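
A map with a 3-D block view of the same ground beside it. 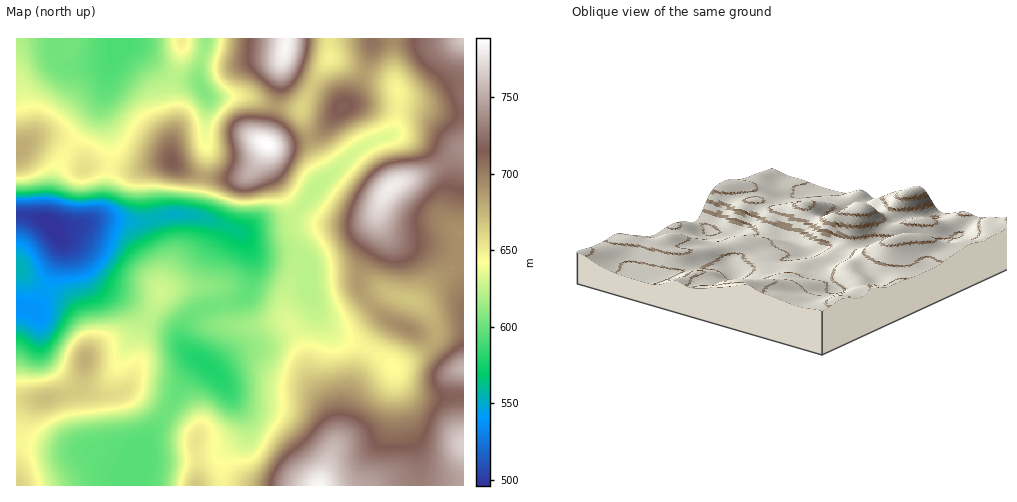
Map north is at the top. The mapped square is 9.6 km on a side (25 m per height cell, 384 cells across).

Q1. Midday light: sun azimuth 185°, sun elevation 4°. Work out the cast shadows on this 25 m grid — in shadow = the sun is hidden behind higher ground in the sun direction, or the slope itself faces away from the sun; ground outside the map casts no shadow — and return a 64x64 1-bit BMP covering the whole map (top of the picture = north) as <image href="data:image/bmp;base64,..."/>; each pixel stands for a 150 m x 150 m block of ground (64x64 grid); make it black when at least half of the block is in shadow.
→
<image width="64" height="64" href="data:image/bmp;base64,Qk0+AgAAAAAAAD4AAAAoAAAAQAAAAEAAAAABAAEAAAAAAAACAAATCwAAEwsAAAIAAAAAAAAA////AAAAAAAAAAAAAAAAAAAAAAAAAAAAAAAAAAAAAAAAAAAAH4AAAAAAAAAPgAAAAAAAAA+AAAAAAAAAB8AAAAAAAAAHwAAAAAAAAAOGAAAAAAAGA4cAAAAAAH4ABwAAAAAAfgADAAAAAAA8AAAAAAAAADgAAAAA/AAAEAAAAAD8AAAAAAAAAPwAAAAAAAAA/AAAAAAAAAz8AAAAAAAAD/wAAAAAAAAP/+AAAAAAAAf/8AAAAAAAA//4AAAAAAAA//4AAAAAAAB9/gAAAAAAAAH+AAAAAAAAAP4AAAAAAAAA/AAAAAAAAAD4AAAAAAAAAHgAAAAAAAAAeAAAAAAAAAFwAAAAAAAAAHAAAAAAAAAAMCAAAAAAAAAgOAAAAAAAwAA/AAAAAADAAB/AAAAAAMAAD8AAAAAAAAADAAAAAAAAAAAAAAAAAAAAAAAAAAAAAAAAAAADgAAAAAAAAAPgAAAAAAAAAfgAAAAAAAAB/4AAAAA8AAH/4AAAAHgAAP/gAAAAeAAA//AAAAAwAAB/4AAAAAAPAD/gAAAAAH+AP+AAAAYB/4AfwAAADwf/gA/AAAAPj/+AB8AAAA/H/wAHgAAAB8P+AAMAAAADgfgCAAAAAAAA4A8AAAAAAAAADwAAAAAAAAAPAAAAAAAAAAYAAAAAAAAAAAAAAAAAAAAAAAAAAAAAAAAAAA=="/>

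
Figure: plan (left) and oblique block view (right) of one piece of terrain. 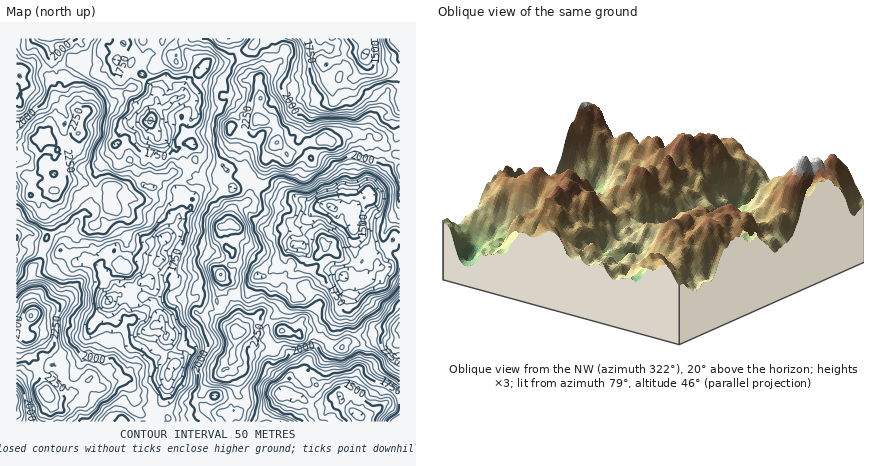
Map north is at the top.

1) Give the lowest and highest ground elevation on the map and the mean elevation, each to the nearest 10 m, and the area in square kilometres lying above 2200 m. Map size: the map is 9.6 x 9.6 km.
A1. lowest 1360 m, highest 2610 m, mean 1930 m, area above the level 12.9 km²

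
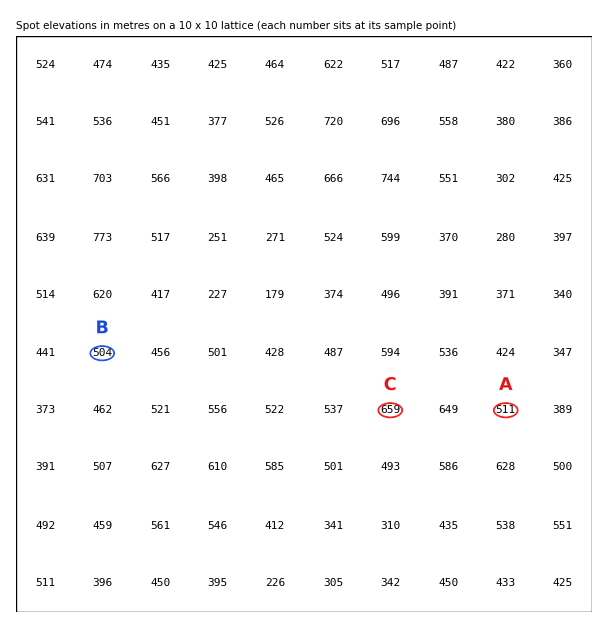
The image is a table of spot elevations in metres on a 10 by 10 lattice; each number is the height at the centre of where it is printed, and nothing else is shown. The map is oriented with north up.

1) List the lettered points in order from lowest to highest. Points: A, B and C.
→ B A C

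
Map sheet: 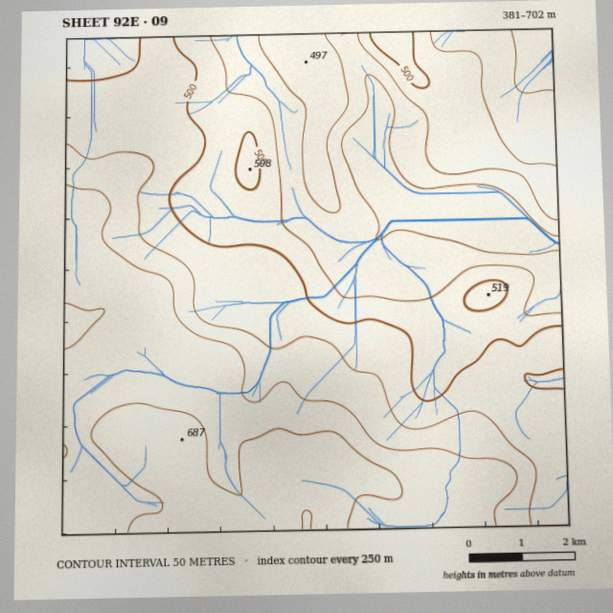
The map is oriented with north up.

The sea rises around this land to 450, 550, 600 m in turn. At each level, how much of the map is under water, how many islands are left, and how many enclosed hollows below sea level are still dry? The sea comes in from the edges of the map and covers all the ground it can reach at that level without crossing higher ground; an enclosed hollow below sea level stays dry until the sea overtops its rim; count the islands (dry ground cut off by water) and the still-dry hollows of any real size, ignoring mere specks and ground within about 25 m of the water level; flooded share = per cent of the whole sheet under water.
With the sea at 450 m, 22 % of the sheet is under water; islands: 0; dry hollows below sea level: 0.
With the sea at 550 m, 63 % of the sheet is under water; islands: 0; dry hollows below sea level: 0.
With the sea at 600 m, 72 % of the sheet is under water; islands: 0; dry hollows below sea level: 0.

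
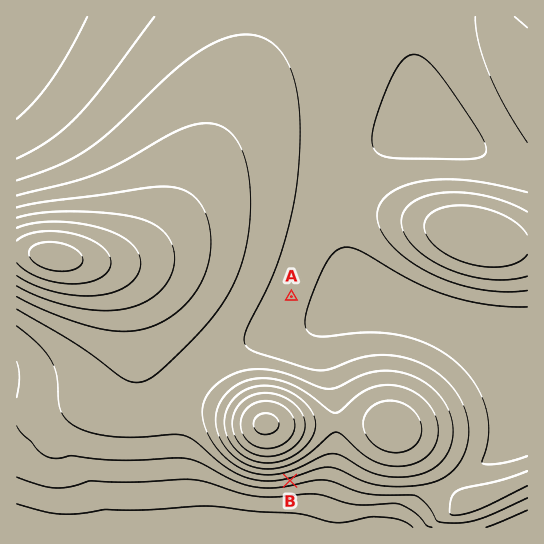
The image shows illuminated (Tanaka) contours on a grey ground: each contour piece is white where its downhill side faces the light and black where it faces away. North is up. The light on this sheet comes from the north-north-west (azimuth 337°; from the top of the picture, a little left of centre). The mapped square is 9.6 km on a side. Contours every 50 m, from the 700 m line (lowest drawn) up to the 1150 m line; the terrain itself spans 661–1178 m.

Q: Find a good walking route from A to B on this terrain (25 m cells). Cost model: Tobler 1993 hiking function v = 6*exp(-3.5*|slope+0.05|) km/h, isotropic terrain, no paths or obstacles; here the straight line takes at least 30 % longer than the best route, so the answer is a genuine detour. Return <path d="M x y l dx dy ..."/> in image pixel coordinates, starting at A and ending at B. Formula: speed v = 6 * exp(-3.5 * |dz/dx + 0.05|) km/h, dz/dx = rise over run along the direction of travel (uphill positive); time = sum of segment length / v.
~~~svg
<path d="M291 297l0 34 39 78 0 25-8 16-29 29-3 2"/>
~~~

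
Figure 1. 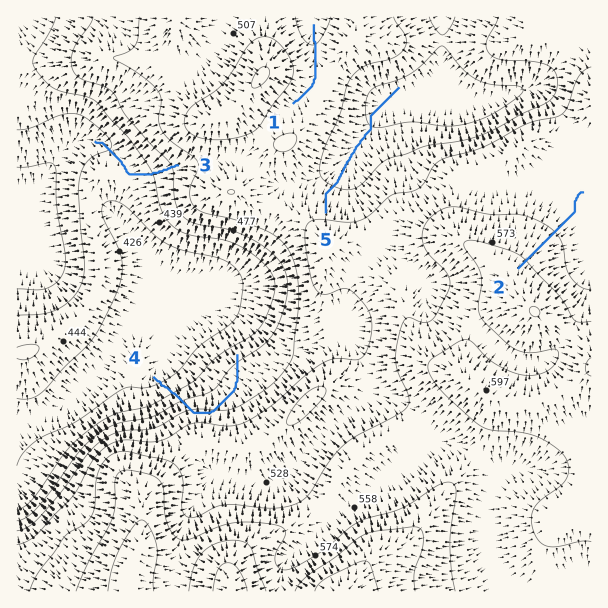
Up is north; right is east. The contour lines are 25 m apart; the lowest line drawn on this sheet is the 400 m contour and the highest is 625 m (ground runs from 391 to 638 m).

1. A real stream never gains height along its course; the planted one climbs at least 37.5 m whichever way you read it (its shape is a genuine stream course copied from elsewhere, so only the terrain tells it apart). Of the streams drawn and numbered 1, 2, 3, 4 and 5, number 4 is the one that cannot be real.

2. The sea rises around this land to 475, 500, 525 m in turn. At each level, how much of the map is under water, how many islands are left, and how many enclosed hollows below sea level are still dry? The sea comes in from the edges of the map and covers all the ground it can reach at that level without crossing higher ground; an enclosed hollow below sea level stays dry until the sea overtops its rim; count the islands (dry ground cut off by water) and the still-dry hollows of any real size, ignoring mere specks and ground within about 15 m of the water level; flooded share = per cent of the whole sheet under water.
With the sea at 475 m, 22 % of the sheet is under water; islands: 0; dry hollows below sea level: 0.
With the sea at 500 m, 34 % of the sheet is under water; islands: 0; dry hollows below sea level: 0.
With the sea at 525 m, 50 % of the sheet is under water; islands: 1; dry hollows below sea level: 0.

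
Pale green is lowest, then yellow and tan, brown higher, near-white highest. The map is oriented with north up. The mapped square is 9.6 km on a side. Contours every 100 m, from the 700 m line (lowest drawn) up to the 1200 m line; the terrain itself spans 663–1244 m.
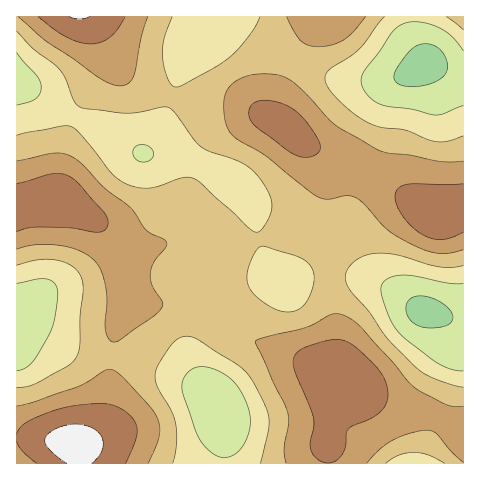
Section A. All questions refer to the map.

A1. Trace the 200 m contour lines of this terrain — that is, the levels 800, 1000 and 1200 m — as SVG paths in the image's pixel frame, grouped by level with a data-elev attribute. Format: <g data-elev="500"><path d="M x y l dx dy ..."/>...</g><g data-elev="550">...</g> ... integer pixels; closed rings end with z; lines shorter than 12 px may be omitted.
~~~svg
<g data-elev="800"><path d="M224 458l-11-5-12-12-5-10-13-35-1-10 2-8 5-7 7-4 7 0 8 1 18 9 10 12 9 18 2 17-4 17-10 12z"/><path d="M463 371l-11-2-13-5-37-29-12-16-7-19-2-10 1-5 3-5 7-3 8-2 14 1 35 7 14 1"/><path d="M17 283l21-4 10 0 8 6 2 9-4 27-6 15-16 27-7 5-8 3"/><path d="M139 161l-6-6 1-7 3-2 4-1 9 2 3 5-1 6-6 4z"/><path d="M463 105l-19 9-7 1-26-6-26-3-9-4-7-5-6-8-2-8 4-11 14-18 13-19 6-6 8-4 15-1 18 6 13 8 11 15"/><path d="M17 53l21 24 3 11-1 6-5 5-18 6"/></g><g data-elev="1000"><path d="M148 463l11-26 1-10-2-8-12-17-23-25-10-7-8 0-18 12-11 5-43 15-16 4"/><path d="M367 463l12-13 13-10 17-6 17-4 6 1 5 3 13 17 13 11"/><path d="M463 406l-16-1-30-16-8-7-16-20-36-38-14-9-11-1-26 13-38 9-12 5 0 3 32 68 1 12-5 25 2 14"/><path d="M17 249l19-4 24 0 18 5 16 10 6 9 5 12 2 19-2 29 3 8 4 5 4 0 6-3 31-23 9-9 0-6-10-15-2-12 4-12 12-16 0-5-19-10-16-23-26-19-22-24-12-9-8-2-9-1-37 8"/><path d="M463 161l-24 0-29-6-22-2-10-3-43-25-36-38-9-7-10-4-18-2-18 3-13 8-6 11-1 10 1 13 2 8 5 7 7 7 27 15 48 39 12 4 21-3 9 2 8 6 25 27 15 10 20 9 20 4 19-4"/><path d="M18 17l27 23 52 36 13 8 10 2 9-3 5-7 7-38 7-21"/><path d="M287 17l7 15 7 9 7 4 11 2 14-2 11-6 10-8 12-14"/></g><g data-elev="1200"><path d="M92 463l6-5 4-7 1-7-1-6-4-6-6-4-8-3-9-1-9 1-10 4-7 4-4 6 0 5 4 5 18 14"/><path d="M69 17l11 2 10-2"/></g>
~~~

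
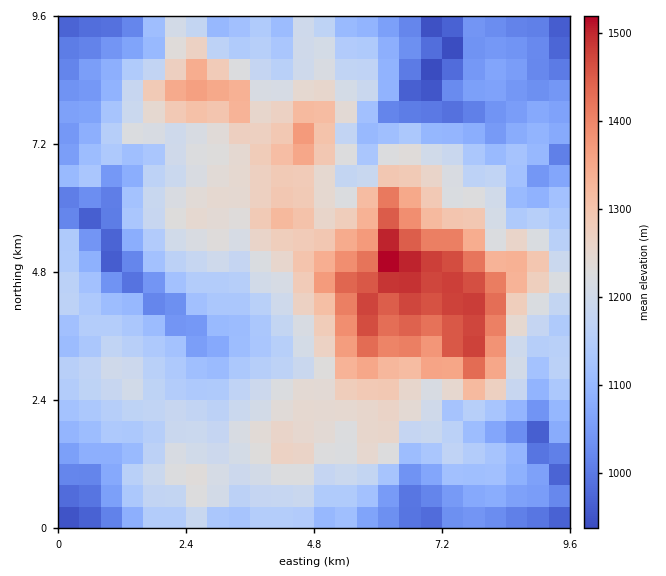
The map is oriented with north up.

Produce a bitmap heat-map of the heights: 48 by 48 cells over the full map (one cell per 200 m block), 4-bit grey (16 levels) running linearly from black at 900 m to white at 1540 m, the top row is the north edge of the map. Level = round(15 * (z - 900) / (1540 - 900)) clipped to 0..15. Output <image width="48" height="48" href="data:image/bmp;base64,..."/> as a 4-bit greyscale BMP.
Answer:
<image width="48" height="48" href="data:image/bmp;base64,Qk32BAAAAAAAAHYAAAAoAAAAMAAAADAAAAABAAQAAAAAAIAEAAATCwAAEwsAABAAAAAAAAAAAAAAABEREQAiIiIAMzMzAERERABVVVUAZmZmAHd3dwCIiIgAmZmZAKqqqgC7u7sAzMzMAN3d3QDu7u4A////ABESIzRWVnZVVmZWZUVVQzMyEjMzMiIiESESM0VmVndmVmZmdVVVRDMiIjMzMzMzIiEjNFZ2Znh2ZmZndlZlVUMiIzNEREMzMzIjRFZ2Z4iHZnd3d2ZmZUMiM0REVEREMjIiRWd3eIiHd3d3h2d2ZlQzNFVVVUREMTMzNWZ3iId3d3eIiHd3d3ZDRWVVVVRDITRERFZneId3d3iJiId4iIdURmZmVVQyEkRFVUVWd3d3d4iZmIh4mIhlV3ZmZVUxNERVVlVmZ3dneIiZiIh4iZh1Z3ZmVUQhRVVVVmZmd3dneIiIiIiIiJh2d2VEMyISRVVVZmZmd3Zmd3eIiIiIiJiId1VVREMzRVVmZnZnZmZmd3eIiIiIiJiIhlZ3dmVDVWZmZnd2ZmZmZ3d4iIiZmZmYdniZmHZUVWZnd3dmZlVWZnd4iIiZmpmIiIq6qYZUZmZnd3dmZlVVZmZ3d3iqqqmZqpvMqoZVZmZmd3ZmZVVFVWZmZ3iru7qry6zdyoZWZlVWZ2ZmVVRFVVVmd4mrzMu8u83u2nZmZkVWZmZlVUNEVVZmeJm8zdvMvN3tyoZmZkVmZmZVVDNERVZmeJm83dzNzN3dy5dmZVZmZlVUMjVVVVZneIms3dzd3d3d3Jd3ZWZmVVVDI1VVVWZniJm83tzd3d3u3Kh3ZmZlVVQiNVVlVmd4mavN7d3u3e7t3KiId2ZlQzIjRWZmZnd3mazd3d7u3e7t3KmYh2ZVQhI1VmZmZnd4mazMze7u3u3dzLqZh2ZUMRNVZmd3ZniImqvLze7u7t3Murqph2ZTETRWZ3d3d3iJmaq7ve/u7t3cqaqodmZSEjVWd3eId4iJmZq7vO/t3d3KiJmHZlZSE0VmeIiIeImZmZmqq+7cu7u5d4h3ZkQxFFZniIiIeJmqqZmZm93LqqqphmZmZRERFFZniIiIiJmqqYiJq83LqZmZh1VmZRESI1Z3eIiIiImpmZiJm826qYeIh1RFVUREMkZnd4iIiImZmZh3msy6mYd4d1REVVVlMkVnd4iIiImZmYh2eaqpmYdndmQzRUVWUzVmZ3eIiJmZqZh2V4mZiIdmZmVDNERVZURVd3d4iJmqqpmHVXiIh3dlVWVUIjRFZmZmeIiIiJmqu6mXV4iHdmdlRVVVMjNFZniHZ3iIiZmau6mGV3ZmZVVURERVRENFVniId3eImZiKu6l1RDRVRERDM0REREREVneIiZmZmpiJqqqHUyI0MiIzM0REREREVWeJmqqqq5iJmZmYdkIiISIjNDNEREQ0RWeaq7uquoeIiZiHd1QhISM0RDM0RDM0RWeJq7u7uYd3eIh3d1QhETNEREMzMyM0RWZ4iruqmHdmd4d2dlQyESM0REMyIzM0RFVWeaqYd2ZmZ4dmZlQyERI0REMzIjMzNERFeal2ZmZWd4dmZlQzIQE0QzMzIiIiM0NFeZdlVmZWeIdlZVQzMQIzMzMzISIiIzNGeIZVVWZVeHZVVUQzIRIzMzMyIRIiIiNGd3VUVWZVd2VFVEMyEBMzMzMyIQ=="/>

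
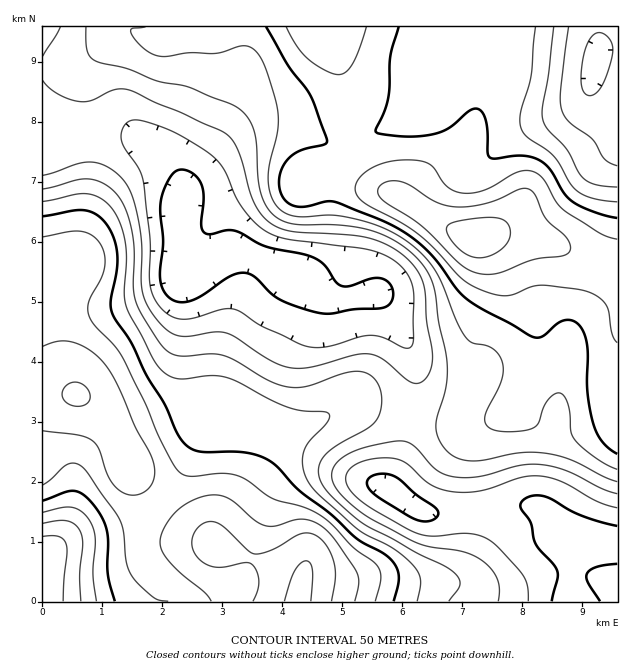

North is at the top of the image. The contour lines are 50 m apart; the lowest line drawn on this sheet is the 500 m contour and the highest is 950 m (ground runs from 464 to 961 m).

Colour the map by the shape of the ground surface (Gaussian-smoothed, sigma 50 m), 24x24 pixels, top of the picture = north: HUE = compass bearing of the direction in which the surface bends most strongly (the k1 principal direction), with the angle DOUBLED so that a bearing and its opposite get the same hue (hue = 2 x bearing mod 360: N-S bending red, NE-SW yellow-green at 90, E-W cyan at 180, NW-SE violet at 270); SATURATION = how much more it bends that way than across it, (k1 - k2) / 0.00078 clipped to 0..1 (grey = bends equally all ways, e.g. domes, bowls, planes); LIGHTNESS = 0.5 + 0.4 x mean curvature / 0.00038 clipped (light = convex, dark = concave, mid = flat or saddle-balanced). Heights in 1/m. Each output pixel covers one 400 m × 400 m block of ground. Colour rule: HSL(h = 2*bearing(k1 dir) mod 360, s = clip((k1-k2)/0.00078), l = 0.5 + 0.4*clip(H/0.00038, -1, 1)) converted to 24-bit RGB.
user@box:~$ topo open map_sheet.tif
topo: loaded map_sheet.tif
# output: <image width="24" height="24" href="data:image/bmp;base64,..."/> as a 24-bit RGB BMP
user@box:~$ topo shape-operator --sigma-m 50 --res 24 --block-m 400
<image width="24" height="24" href="data:image/bmp;base64,Qk32BgAAAAAAADYAAAAoAAAAGAAAABgAAAABABgAAAAAAMAGAAATCwAAEwsAAAAAAAAAAAAAQkWJgVWSrpCAt7l9oJFefT1mcJRVSLc7QXFRc4Nl1L6Ox6eGYWybs46ma3yiYnWnWVKtfpKvnLe4cH2srH6ieDCiKjawktDSL01oVlKUtZCWw6KTpWqcf1qspr20jbOsRJu2Sp3AyKif3ty+X7HgnaLpurvwanb5iW7tl5LOqpa3fmCinGukZUm6SpTOa7yrDjEVHj8ro59HwcZ6eIGudXm9s725m724YrPIL2uyoa3I4u/cbLvgQI3SlZDBXSiXoCiAvU1Ps1FMjU5Wf2BQb1lDWFAmYFQWMHtqEklKYKU7j99DP55WTqWosLuss7ulaoaKOWxyWORw1O/BgGSkWTVhZSMVLwUEMSYFj4oPlIgujW5SkVt7mUF5kT5ekWhMZYPNDDShcrGlvtqIMMpbHqmJaqiCu5GFl22CXZF2Xu8oob4KMBsKKg8JLgUIcxAjrYgykZ8kcIwZRl8aQjwdVC4jhEM5qWtKkGO6Gh+BdLq84erbo9bKKIupSYeFoIl5qXWHoX1s1pwrhTcFLBIHJBgPKj4jVHKRwKi0w6K+uY2jk1J9WD1lSXaBYH6iqZGwm0JiP1p4OcxtpeGKoLiHQz9vQVtBenY6jWw5n3RKwEpV2EiRulLDV2K7P5nTLIzPmqGvs6G4w5HJqnvTeorjbpbvYFbcpZq+qGaUgKmjVcyFftNwlJ9pXzVyd0VrjX5caKx1frK6h3PAw4PSw5HTiJbGV43HJ1m3h4Kup5appIayqJS4fK2yOEGMeUKYoMOuk468tcDHmcW5hL6UWluiXCmneWq8ob3NmNDXbI/CaEq7s23I0p7JtaK8YHuvKESckFGds6BtbYd5qH2CqX5vLzVkUHOcldmEhaGgqreeqLGZlq2CQ2CFMDOafomql7aPhp1zaVZkTGNuWnWjx53H1LHGeXS1Nhl+lS9y0sJ1YYNtg2djvJNzOVmJSHaf1cBnbJ1ql7WBpKiPs6uSSW6VJ0CEknCVtKd2i29ie2BxWX5jO29RcIRSyJlyo0RvLwg0nlI90t2Fd1lfdGFTvsRvRWt/NlBqyqF8gqBfjLxFgKBImsNvRoKvGh+DkF2av413j2tlem59h29zaGVSS3I+nahJjSxxVxB7w7OG0K5gf0JBZKFZk7t9eE+DNmR0j7p7nY9awaNAkcArU+8WJVlIExEmaVBIvYVeq4BnaHltfF1yjlBkiI9MYHc7SS1KQShazWlB4G4kmLFZZsJtcodfgVVmTINvb6lNoXumvZqT0dmqkdBrGyk6ExIhRWUxeKBHt5Zwe1lSWTo4gVhGrIlefGFRLx4sIRIWmGAc7dxmhNNrZ6FeWVtwc4uRb6GpdKGymojGyrrO59/XzbOtKBWDJxR1hp5oSoY+gk4obR0HSToMT2ETe38ZUCgVKAsSRDEjW9pq1/TYuNvRcpi8WnrBhbPGesPUb5/Tg32fuKmZ28mr0Z2WNxZ9IBV6tHyjo1GDdBVd6gMy0KhOPKE8hUQ0YSE+OFWXkf/3zP/90er65tT0r4LRYJi4htHWgabRVGKzj3CxwaOf1L+n1Gx5ZB1xIClPf12CuUCjZA+s5Kno5uDrjqX4dlb/wLn/zPD/zP/7QurAPY6JvlKj6XqysdKXK+KUQGGdfFOjc25PwKttzJFo0EBmtiuwRTV3SE1adFJwKDKVq9rc6u3eb2bSFFHtp8vry9/ktoB5hHA/KUAeIkomv7F58OnbWattHiUrVF46QWUqlaIrv48tl1REkTVqfTBpcFRhUYd+NYeUUNVn3deHrFBrPnhcMZQynqpSsG6JxWmmoF+HMIFQF7oq2uBs0jF0azd1X2xJZ2xKf4g3rLY6dUY7aCo4dlBbdZd6VY1/Q4F0TrtCrK5LrE9EmpRQSIc4P5gvUHZOmFV0wXSIp6d9RqI2YpMmg1hHi0amr1GhhWBwkKFplaNdazZijFx0cpmTgJWOb4WNTqKgZaJve2laoWxbtquGeKB4U6JbPl1UVWZSq5Rwt456rYdlfKNFM3ZFMjxdoFKQonesrpeRnltrYUFsiZx0Z6CCcpaXfKWiV42ih1aBh1JOg6xcmrqAj6eNeYWTS095VWxzlZpmrJFwsIuBvrWQT4h8HjVQVlt2inqtvIOqvluqc2Sym7a/f5SoY418b5thSlBocjxurJJ4k76HhbNzfqFsfGhwX1RyXWFuepRpnaJ8pKOFxbSMdGaSIC5fSHR4W16FrVuJsYGaibq9eIi5wmS0p2x8hZxrOTxsTkuCncKToLSXp6uMh5F7Z2eBXlWHaXKNeJuEi5mBno98xLJ+mWd7KSdtT215"/>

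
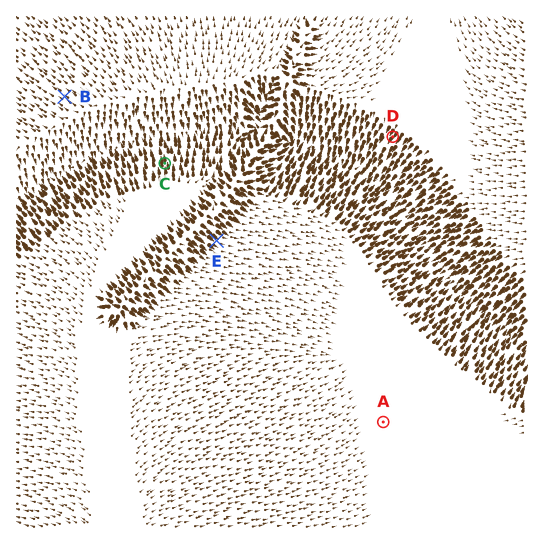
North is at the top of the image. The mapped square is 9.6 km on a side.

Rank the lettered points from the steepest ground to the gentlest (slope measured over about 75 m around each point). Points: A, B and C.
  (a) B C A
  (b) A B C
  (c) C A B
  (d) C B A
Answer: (d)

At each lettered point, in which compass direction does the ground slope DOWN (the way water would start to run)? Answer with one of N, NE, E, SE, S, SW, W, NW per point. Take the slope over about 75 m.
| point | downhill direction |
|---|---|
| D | SW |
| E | SE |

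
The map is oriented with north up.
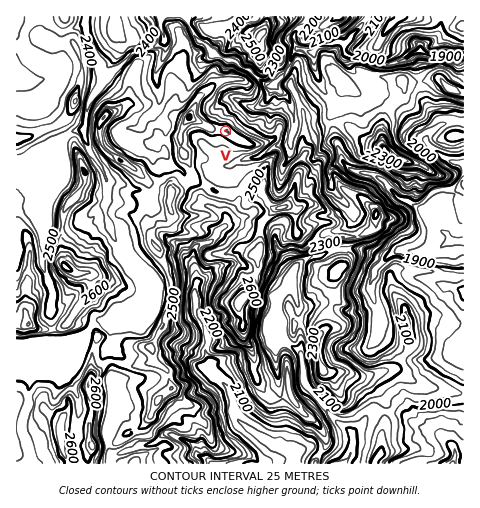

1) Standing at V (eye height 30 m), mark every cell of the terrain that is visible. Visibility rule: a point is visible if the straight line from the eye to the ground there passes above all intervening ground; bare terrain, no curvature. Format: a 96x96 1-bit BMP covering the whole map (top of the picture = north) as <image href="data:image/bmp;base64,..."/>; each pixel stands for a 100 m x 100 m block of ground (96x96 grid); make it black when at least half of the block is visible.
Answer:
<image width="96" height="96" href="data:image/bmp;base64,Qk2+BAAAAAAAAD4AAAAoAAAAYAAAAGAAAAABAAEAAAAAAIAEAAATCwAAEwsAAAIAAAAAAAAA////AAAAAAAAAAAAAAAAAAAAAAAAAAAAAAAAAAAAAAAAAAAAAAAAAAAAAAAAAMAAAAAAAAAAAAAAAMAAAAAAAAAAAAAAAcAAAAAAAAAAAAAAAcAAAAAAAAAAAAAAAcAAAAAAAAAAAAAAAcAAAAAAAAAAAAAAAMAAAYAAAAAAAAAAYMAAAAAAAAAAAAAAIMAAAAAAAAAAAAAAAOAAA4AAAAAAAAAAAOACDwAAAAAAAAAAAOADBgAAAAAAAAAAAMABgAAAAAAAAAAAAMAA/AAAAAAAAAAAAYAA/AAAAAAAAAAAAYAAcAAAAAAAAAAAAIAAcAAAAAAAAAAAAAAA8AAAAAAAAAAAAAAD4AAAAAAAAAAAAAADwAAAAAAAAAAAAAABgAAAAAAAAAAAAAAAAAAAAAAAAAAAAAB8AAAAAAAAAAAAAAA8AAAAAAAAAAAAAAAEAAAAAAAAAAAAAAACMAAAAAAAAAAAAAAD4AAAAAAAAAAAAAAB4AAAAAAAAAAAAAAB4AAAAAAAAAAAAAAA4AAAAAAAAAAAAAAA4AAAAAAAAAAAAAAAYD8AAAAAAAAAAAAAYD+AAAAAAAAAAAAAYB/AAAAAAAAAAAAAYA/gAAAAAAAAAAAAYAfgAAAAAAAAAAAAYAPgAAAAAAAAAMAAYAHAAAAAAAAAH8AAwACAAAAAAAAAP8AAwAAAAAAAAAAAf4ABgAAAAAAAAAAAf4ABgABAAAAAAAAAf4ABgB5wAAAAAAAAf4ACAAf4AAAAAAAAf4AAAAP4AAAAAAAAIAAAAAD4AAAAAAAAAAAADAD4AAAAAAAAAAAAAAB4AAAAAAAAAAAAAAA4AAAAAAAAAAAAEAAcAAAAAAAAAAAAPgAAAAAEAAAAAAAAfAADAAAMAAAAAAAAcACDxAAAAAAACAAAcADgYAAAAAAAAAAAeAf4IAAAAAAAAAAAeD/4MAAAAAAAAAAA+P/4EAAAAAAAAAAA8//8EAAAAgAAAAAAA//8GAAAE4AAAAAAA//8GAAAYYAAAABAB//8DAAAwAAAAAGAB/n8AAAD4AAAAAMAD/wAAAAfwAAAAAwAD/4ABAB/AAAAABAAH/8ABgB+AAAAAAAAH//wAwD+AAAAACAAH//+AAD+AAAAACAAHj//AAD+AAAAACAAHH4/gAH+AAAAACAAD/x/gAD+AAAAACAAB/x7gAD+AAAAABAAB/n5BAD+AAAAAAAAB/+fjAH/jAEAAAAAA/8f3AH/+AcAAAAAA/H/2AP/+D8AAAAAAf//+Af/8H8AAAAAAP/7cA//8P4AAAAAAH/w8B//8PwAAAAAAB/g4B//4fAAAAAAAAeD4D9/4eAAAAAAAAAH8Dx/wOAAAAAAAAAN8DhgAGAAAAAAAAAf8HAAACAAAAAAAAAfmHAAAAAAAAAAAAA9gGAfQAAAAAAAAAB8AAD+AAAAAAAAAAD4BgD8AP8AAAAAAAP4B4D+AP8AAAAAAAH4B/z+Af8AAAAAAADAA/9/A/8AAAAAAAAAA///h/8AAAAAAAAAAf//v/8AAAAAAAAAAdx//B8="/>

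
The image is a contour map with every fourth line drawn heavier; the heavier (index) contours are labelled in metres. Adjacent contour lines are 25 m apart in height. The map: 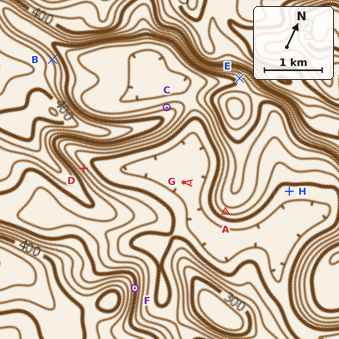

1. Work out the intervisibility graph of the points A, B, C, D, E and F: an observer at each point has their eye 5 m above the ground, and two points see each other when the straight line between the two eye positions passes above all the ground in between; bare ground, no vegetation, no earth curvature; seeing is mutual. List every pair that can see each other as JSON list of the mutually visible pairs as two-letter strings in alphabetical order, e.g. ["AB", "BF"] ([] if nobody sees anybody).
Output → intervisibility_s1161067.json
["AD", "AF", "BC", "BE", "CE"]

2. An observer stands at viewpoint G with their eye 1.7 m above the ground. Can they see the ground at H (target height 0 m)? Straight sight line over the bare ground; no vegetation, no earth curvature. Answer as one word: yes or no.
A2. no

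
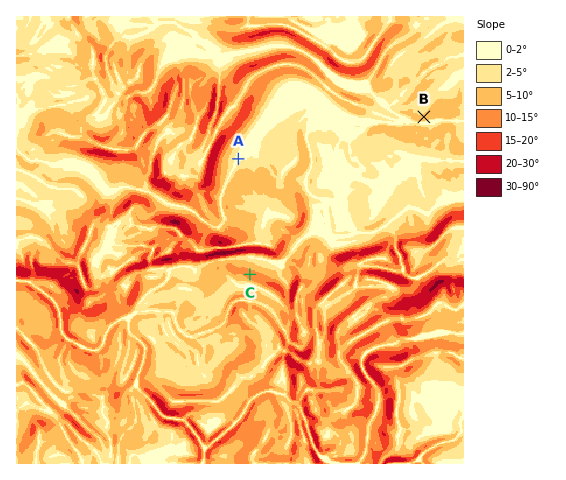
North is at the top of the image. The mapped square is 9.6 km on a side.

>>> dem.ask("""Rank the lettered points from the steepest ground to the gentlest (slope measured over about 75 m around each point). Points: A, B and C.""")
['C', 'B', 'A']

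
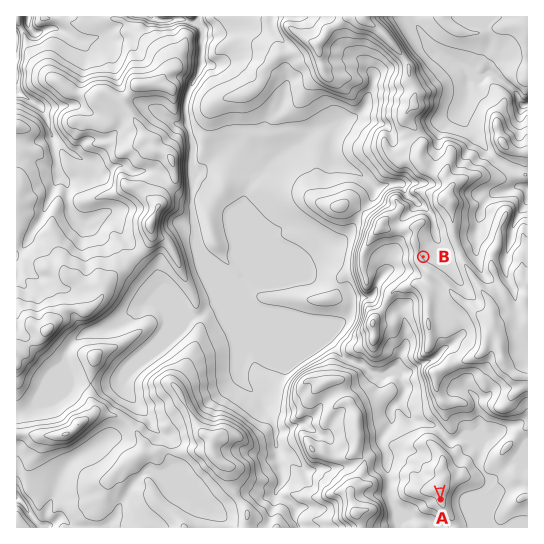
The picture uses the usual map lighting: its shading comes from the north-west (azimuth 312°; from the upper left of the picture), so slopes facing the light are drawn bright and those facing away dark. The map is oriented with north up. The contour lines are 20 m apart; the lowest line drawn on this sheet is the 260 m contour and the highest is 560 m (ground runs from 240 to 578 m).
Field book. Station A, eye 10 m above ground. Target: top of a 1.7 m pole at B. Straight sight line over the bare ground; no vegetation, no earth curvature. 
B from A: hidden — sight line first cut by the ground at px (433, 386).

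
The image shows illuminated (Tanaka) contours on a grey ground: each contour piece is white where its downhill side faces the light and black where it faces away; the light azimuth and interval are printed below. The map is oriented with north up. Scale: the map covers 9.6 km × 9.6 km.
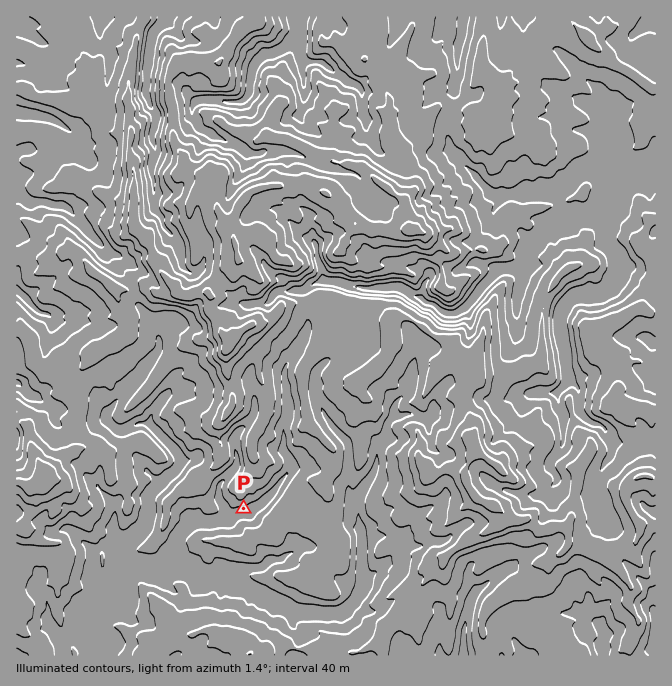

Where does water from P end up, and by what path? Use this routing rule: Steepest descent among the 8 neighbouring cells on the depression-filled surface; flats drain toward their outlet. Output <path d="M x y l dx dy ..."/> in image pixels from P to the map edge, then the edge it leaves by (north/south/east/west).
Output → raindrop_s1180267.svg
<path d="M244 508l0 4-14 6-3 0-2 2-10 0-1 2-22 0-13 13-2 3 0 7-10 10-3 7 0 3-4 3-3 2-8 0-7-3-8 0-7 5-2 0-5 5 0 10-3 7-23 23-2 0-7 7 0 8 9 10 3 6 0 7"/>
exit: south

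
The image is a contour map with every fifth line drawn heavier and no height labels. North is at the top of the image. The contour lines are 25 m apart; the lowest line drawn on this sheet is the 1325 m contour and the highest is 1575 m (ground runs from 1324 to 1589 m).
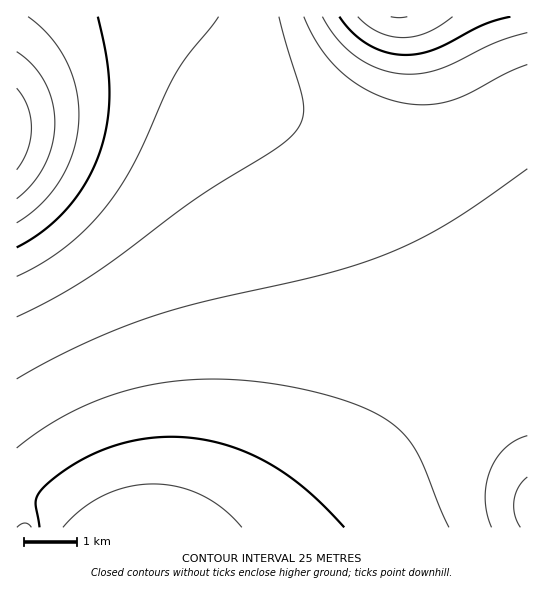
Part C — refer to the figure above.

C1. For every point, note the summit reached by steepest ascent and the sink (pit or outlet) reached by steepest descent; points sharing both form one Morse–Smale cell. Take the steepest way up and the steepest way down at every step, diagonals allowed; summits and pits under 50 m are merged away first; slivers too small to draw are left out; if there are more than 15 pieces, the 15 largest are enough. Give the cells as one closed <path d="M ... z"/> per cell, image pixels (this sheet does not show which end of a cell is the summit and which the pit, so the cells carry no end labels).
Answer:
<path d="M151 16l-135 1 0 510 291 1 7-4 35-35 39-46 45-43 38-27 32-14 25-8 0-250-5 0-37 24-24 12-31 10-17 2-31 0-32-5-29-9-43-22-38-28-56-49z"/><path d="M527 16l-375 1 9 3 24 16 56 49 45 32 36 18 29 9 32 5 31 0 17-2 31-10 24-12 42-26z"/><path d="M527 352l-37 12-32 17-19 14-51 48-39 46-35 35-6 3 219 1z"/>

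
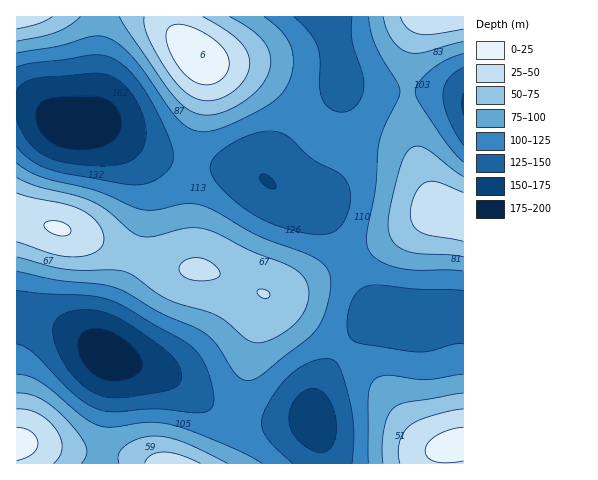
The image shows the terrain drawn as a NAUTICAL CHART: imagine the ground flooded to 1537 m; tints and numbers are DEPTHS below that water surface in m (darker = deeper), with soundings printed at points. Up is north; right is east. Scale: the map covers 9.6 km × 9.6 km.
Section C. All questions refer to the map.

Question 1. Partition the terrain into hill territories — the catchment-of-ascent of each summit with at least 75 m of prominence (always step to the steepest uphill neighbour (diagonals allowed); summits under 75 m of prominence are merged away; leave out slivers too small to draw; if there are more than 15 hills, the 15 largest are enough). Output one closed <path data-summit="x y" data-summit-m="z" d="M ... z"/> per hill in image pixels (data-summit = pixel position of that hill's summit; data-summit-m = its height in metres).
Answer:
<path data-summit="59 229" data-summit-m="1514" d="M24 105l-8 0 0 208 24 5 24 10 18 9 31 22 51 15 15 8 37 28 12 6 22 6 63-2 1-16 4-15 15-27 23-27 13-12 12-7 7-1-7-3-16-19-33-65-9-14-9-8-33-14-26-20-16-3-44-4-33-7-23-10-35-21-9-3-27 0-28-15z"/><path data-summit="444 17" data-summit-m="1510" d="M463 16l-134 0 11 48 2 23-9 14-51 52-16 23 0 4 15 12 33 14 9 8 9 14 33 65 16 19 8 4 38 1 37-4z"/><path data-summit="199 56" data-summit-m="1532" d="M328 16l-311 0-1 88 18 3 34 17 27 0 9 3 35 21 23 10 33 7 51 5 9 2 10 7 11-19 49-50 17-23-2-23z"/><path data-summit="17 445" data-summit-m="1521" d="M18 314l-2 0 1 150 308-1-3-21-9-22-63 2-22-6-12-6-37-28-15-8-51-15-31-22-18-9-24-10z"/><path data-summit="459 445" data-summit-m="1521" d="M463 314l-17 0-19 3-46-1-12 7-13 12-27 34-11 20-4 15 0 17 8 21 4 22 138-1z"/>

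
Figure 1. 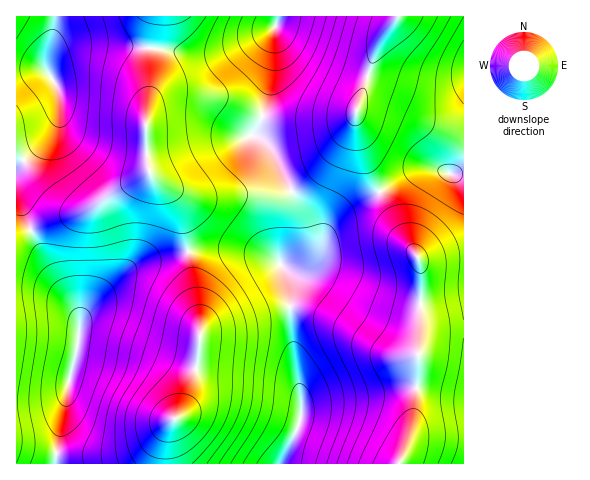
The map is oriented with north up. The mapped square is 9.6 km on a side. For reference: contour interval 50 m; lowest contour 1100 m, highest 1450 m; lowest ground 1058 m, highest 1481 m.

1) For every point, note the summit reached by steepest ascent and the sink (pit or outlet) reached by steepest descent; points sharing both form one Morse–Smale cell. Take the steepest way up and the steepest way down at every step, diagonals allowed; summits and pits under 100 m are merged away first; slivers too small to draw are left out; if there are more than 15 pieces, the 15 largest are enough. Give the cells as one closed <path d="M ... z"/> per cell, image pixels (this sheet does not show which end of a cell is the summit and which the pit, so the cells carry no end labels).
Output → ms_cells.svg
<path d="M150 172l-63 39-30 8-41 18 1 227 148-1 3-32 4-11 9-7 4-9 12-37 3-45-21-115-4-10-20-17z"/><path d="M379 192l-19 10-23 15-7 8-11 25-13 14-11 5-12-2 7 20 1 48 11 76-5 19-16 34 117 0 9-18 6-22 4-39 4-51 0-67-5-12-14-20z"/><path d="M162 184l-1 1 14 12 7 17 18 108-3 45-12 37-4 9-9 7-4 11-3 32 115 1 15-29 7-24-11-76-1-48-3-14-6-8 23-22 2-15-4-17-10-20-12 5-42-2-13 3-29 0-23-7z"/><path d="M154 16l-138 1 1 219 40-17 30-8 62-38-2-13-1-42 3-20 0-48z"/><path d="M277 16l-122 1-6 33 0 48-3 20 0 20 3 34 9 10 15 8 23 7 29 0 13-3 42 2 11-6-19-40-9-10-9-4 9-21 9-35 2-17 0-31 3-10z"/><path d="M463 16l-65 0-17 23-6 11-18 59-1 13 12 46 11 23 42-22 16 0 17 6 10-2z"/><path d="M397 16l-120 1-3 15 0 31-2 17-9 35-9 21 9 4 9 10 20 41 12-7 19-18 25-35 9-19 18-62z"/><path d="M463 256l-28 4-17-1 3 8 0 67-4 51-5 45-13 34 65-1z"/><path d="M437 169l-16 0-7 2-34 21 22 43 18 25 44-4 0-82-10 1z"/><path d="M355 116l-7 15-25 35-19 18-12 6 13 32 1 14-4 10-21 19 4 3 10 1 11-5 13-14 11-25 7-8 23-15 20-10-6-10-9-24z"/>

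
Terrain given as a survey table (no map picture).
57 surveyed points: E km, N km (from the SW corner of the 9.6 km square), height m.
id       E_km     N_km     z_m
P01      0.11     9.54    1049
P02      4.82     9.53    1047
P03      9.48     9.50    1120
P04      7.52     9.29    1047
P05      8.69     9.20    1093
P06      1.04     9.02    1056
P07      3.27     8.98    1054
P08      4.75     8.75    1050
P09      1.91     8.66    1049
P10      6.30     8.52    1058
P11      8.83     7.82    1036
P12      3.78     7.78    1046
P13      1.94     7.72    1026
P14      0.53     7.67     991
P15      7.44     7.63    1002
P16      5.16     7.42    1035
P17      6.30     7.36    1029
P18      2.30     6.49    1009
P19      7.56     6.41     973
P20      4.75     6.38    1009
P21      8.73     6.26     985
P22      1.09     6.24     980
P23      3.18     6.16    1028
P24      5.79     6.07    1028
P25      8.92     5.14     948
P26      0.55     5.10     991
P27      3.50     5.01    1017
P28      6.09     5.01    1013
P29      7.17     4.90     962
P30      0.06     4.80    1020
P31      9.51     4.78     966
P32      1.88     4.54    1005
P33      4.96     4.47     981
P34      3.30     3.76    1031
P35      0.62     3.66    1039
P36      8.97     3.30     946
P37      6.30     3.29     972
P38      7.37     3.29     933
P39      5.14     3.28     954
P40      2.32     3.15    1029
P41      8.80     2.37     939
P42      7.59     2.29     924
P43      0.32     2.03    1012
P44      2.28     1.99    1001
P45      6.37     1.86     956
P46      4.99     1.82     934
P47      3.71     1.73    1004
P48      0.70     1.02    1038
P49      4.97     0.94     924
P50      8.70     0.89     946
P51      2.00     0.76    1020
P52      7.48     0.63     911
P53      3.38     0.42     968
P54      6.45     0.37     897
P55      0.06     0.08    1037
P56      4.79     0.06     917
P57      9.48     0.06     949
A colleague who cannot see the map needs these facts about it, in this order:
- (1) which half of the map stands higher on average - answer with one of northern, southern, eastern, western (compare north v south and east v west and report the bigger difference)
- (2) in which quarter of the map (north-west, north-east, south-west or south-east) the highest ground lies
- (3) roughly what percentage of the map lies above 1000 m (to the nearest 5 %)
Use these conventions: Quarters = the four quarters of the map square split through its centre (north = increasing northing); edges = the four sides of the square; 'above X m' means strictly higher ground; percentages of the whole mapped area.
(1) On average the northern half of the map is the higher ground.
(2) The highest point lies in the north-east quarter of the map.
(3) Roughly 55 % of the ground is higher than 1000 m.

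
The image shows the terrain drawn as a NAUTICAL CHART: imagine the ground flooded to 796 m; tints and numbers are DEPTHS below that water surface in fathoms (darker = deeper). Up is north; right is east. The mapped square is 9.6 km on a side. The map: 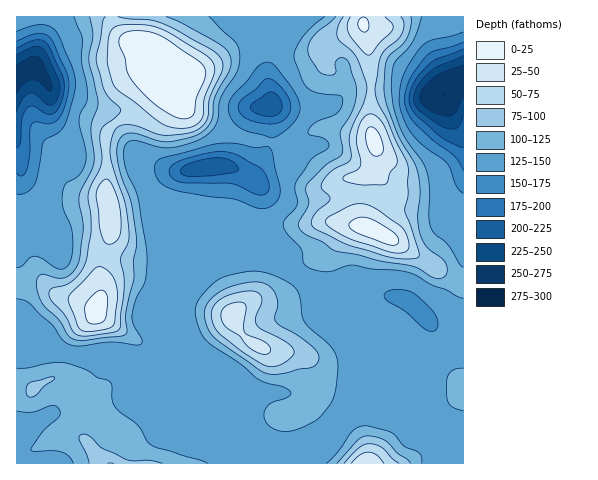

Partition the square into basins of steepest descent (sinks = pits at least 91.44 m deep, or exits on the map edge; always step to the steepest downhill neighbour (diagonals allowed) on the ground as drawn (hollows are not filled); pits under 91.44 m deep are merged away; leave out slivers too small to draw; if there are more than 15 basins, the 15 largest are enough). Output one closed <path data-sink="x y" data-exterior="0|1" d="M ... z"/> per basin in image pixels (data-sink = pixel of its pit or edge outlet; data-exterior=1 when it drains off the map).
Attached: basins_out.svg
<path data-sink="206 167" data-exterior="0" d="M363 16l-221 1-1 24 15 14 15 22-33 37-21 8-11 14 0 57 4 17 0 25-8 17-2 11 1 34-3 12-21-9-17-4-19-13-25 2 1 179 447-1 0-178-10-4-61-41-29-15-2-17 3-8 0-19 9-16 2-12-3-15-5-3-13 0-20-6-13-1-10 4-19 15-9 0-18-6-21-3-20-6-36-20-7-10-4-17-4-5 7-1 11-5 25-15 21-16 27-11 6 2 26 17 15 0 15-11 19-5 16-9z"/><path data-sink="17 77" data-exterior="1" d="M111 16l-95 1 0 267 25-1 19 13 17 4 20 10 4-13-1-34 2-11 8-17 0-25-4-17 0-57 11-14 21-8 33-37-23-29-19-8-9-6-7-10z"/><path data-sink="445 94" data-exterior="0" d="M463 16l-99 0-2 10-38 17 2 20 7 8 13 0 14-4 7-4 3-7 1 75 5 22-2 12-9 16 0 19-3 8 2 17 35 19 62 40 3 0z"/><path data-sink="270 106" data-exterior="0" d="M267 32l-17 5-12 6-30 22-23 13-7 1-2 3 9 26 8 6 38 20 19 6 16 1 18 6 9 0 19-15 10-4 13 1 20 6 17 1-3-80-2 7-7 4-14 4-13 0-7-8-3-20-11 8-10 1-15-6z"/>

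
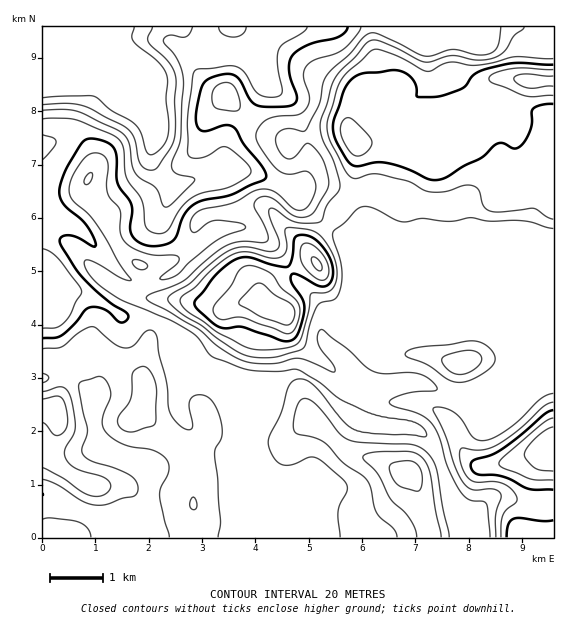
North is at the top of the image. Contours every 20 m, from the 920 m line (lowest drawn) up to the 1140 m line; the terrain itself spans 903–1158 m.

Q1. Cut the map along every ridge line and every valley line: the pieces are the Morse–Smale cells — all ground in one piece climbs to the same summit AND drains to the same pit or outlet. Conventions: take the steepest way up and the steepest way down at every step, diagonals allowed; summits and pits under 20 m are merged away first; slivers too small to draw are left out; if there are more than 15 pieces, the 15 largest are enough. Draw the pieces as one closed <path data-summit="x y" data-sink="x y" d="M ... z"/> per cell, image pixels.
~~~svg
<path data-summit="280 311" data-sink="43 53" d="M271 26l-228 0-1 118 5-1 6-7 0-45 16-8 6-6 4-13-5-4 6-1 24 11 7 7 4 10 14 14 18 10 7 10 1 18-4 10 0 12 10 15 9 9 0 8-7 18-1 12 13 15 16 10-6 13-8 9-17 9-20 4-17-8-43-46-13-8-14-6-10-1-1 22 17 2 12 7 32 33 19 13-11 17 4 3 9 6 21 1 18 7 3 6 39 38 19 2 17 7 23 3 16 0 9-6 10-1 16 8 25 25 13 4 12-20 0-4-22-28-20-19 0-31-4-6-25-26-15-25-22-19-10-6-18 0-15 4 1-7-5-33-3-11-3-3 35-7 22 5 27 14 11 0 7-13 3-11 0-14-3-15-9-27-9-11-22-15-12-20-8-7 15-8 10-19z"/><path data-summit="529 81" data-sink="43 53" d="M553 26l-169 0 3 3 0 4-8 19 0 16 4 20 10 13 8 4 8-3 16-13 5-9 0-16 0 5 7 16 0 15 5 15 0 30 21 35 2 13 5 18 0 22 44 108 10 13 17-9 13-2z"/><path data-summit="353 140" data-sink="43 53" d="M383 26l-111 0-11 22-15 7 8 8 12 20 22 15 10 14 11 39 0 14-3 11-8 13 25-4 28 9 10 11 5 22 7 3 5-14 11-17 10 0 6 3 8 7 4 8 2 22 12 26 60 60 6 2 18 18-4-13-41-99 0-22-5-18-2-13-21-35 0-30-5-15-2-20-4-10-1 10-5 9-21 16-7-2-11-10-7-25 0-16 8-19 0-4z"/><path data-summit="408 473" data-sink="43 53" d="M203 366l-2 1 21 21 7 15 8 28 0 16-4 9 2 82 222-1 0-12-6-16-4-26-10-31-14-19-16-7-36-5-28-11-28-28-16-8-10 1-9 6-16 0-23-3-17-7-15-1z"/><path data-summit="140 265" data-sink="43 53" d="M80 59l-6 1 5 4-4 13-6 6-16 8 0 45-6 7-5 2 0 68 25 8 13 8 21 24 26 25 13 5 20-4 19-10 12-21-16-10-13-15 1-12 7-18 0-8-9-9-10-15 0-12 4-10-1-18-7-10-18-10-14-14-4-10-7-7z"/><path data-summit="553 444" data-sink="43 53" d="M553 377l-13 1-37 16-24 0-12 4-11-1-40-15-32 5-15 0-4 2-11 22-5 1 22 9 36 5 16 7 14 19 14 43 14 14 14 2 10-12 7-2 8 0 23 6 26 0z"/><path data-summit="317 264" data-sink="43 53" d="M239 170l-36 7 6 7 6 45 14-2 22 2 17 12 11 11 15 25 19 18 9 12 1 33 24 23 32-35 6-20 8-15 8-7 16 0 50 21 6 1-33-31-103-43-10-8-38-37-28-14z"/><path data-summit="145 393" data-sink="43 495" d="M99 351l-12 0-4 3-14 11-4 11 10 3 14 13 5 12-1 12 4 20 26 25 17 9 9 11 0 27-7 19-6 2-24-11-15 0 6 13 0 6 88 1 3-21-3-58-10-13-18-13-22-22 5-19-4-13-17-13z"/><path data-summit="463 363" data-sink="43 53" d="M385 307l-6 21-32 35 18 26 51-7 40 15 11 1 12-4 46-25 0-14-32-30-6-3-22 0-12 4-44-1-20-8-3-4z"/><path data-summit="145 393" data-sink="43 53" d="M112 309l-17 18-6 24 10 0 13 7 30 21 4 13-5 19 22 22 26 20 4 10 1 54-3 20 42 1 1-83-30-16-22-22-4-8 0-22-9-34 0-16-3-9-15-9-27-2z"/><path data-summit="56 413" data-sink="43 495" d="M68 377l-3 0-10 34-13-2 0 86 10 2 43 21 17 0 28 11 6-10 3-11 0-27-9-11-17-9-26-25-4-20 0-16-4-8-10-10z"/><path data-summit="529 81" data-sink="43 53" d="M323 185l-14 1-8 4-10-1-1 2 47 43 108 45-16-18-10-22-2-22-4-8-8-7-6-3-10 0-11 17-5 14-7-3-5-22-6-8-12-7z"/><path data-summit="56 413" data-sink="43 53" d="M168 333l1 20 8 27 1 29 4 8 22 22 29 15 4-7 0-16-8-28-7-15z"/><path data-summit="519 537" data-sink="43 53" d="M449 490l8 48 97-1-1-34-26 0-23-6-8 0-7 2-10 12-6 0-12-5z"/><path data-summit="145 393" data-sink="43 277" d="M60 286l-2 22-5 3-11 2 1 48 24 1 10-3 12-8 6-24 16-18-4-4-19-10-23-5z"/>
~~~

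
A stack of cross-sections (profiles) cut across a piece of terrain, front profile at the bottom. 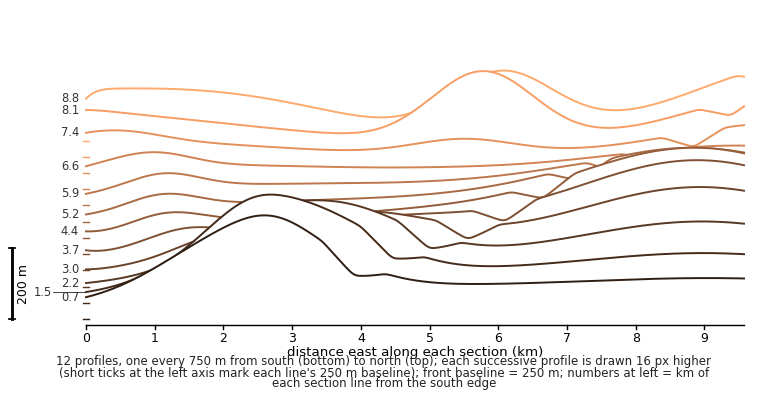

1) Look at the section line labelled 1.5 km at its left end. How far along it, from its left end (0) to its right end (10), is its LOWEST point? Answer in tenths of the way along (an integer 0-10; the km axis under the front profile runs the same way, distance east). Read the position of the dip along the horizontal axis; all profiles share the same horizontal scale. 0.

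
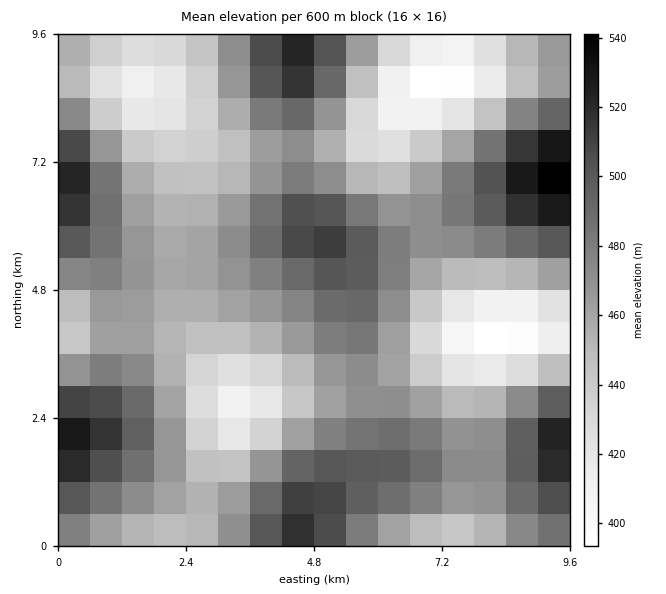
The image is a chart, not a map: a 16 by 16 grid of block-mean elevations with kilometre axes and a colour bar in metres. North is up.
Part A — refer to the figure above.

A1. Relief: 390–545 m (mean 465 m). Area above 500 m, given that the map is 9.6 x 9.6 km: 13.5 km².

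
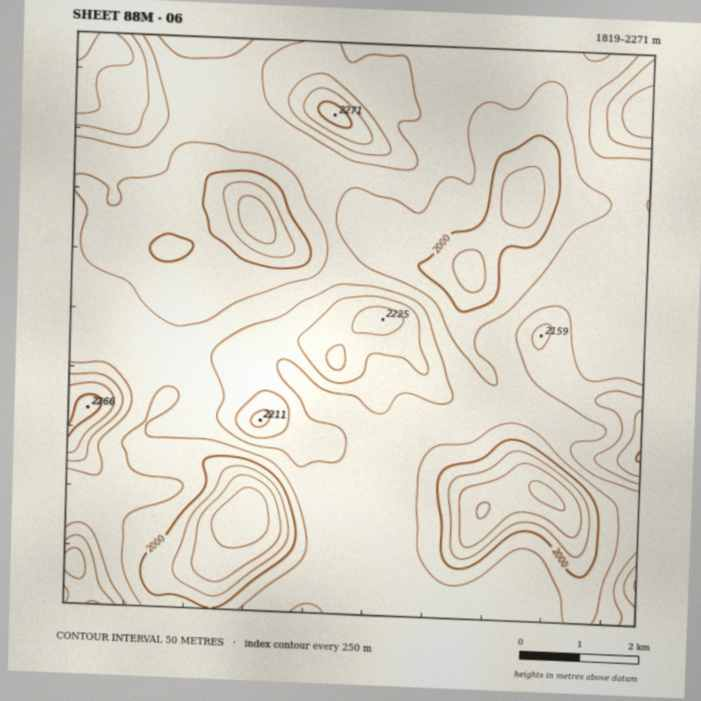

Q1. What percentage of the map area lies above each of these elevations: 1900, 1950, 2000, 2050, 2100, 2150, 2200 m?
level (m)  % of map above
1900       96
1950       92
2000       85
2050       64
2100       23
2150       10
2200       3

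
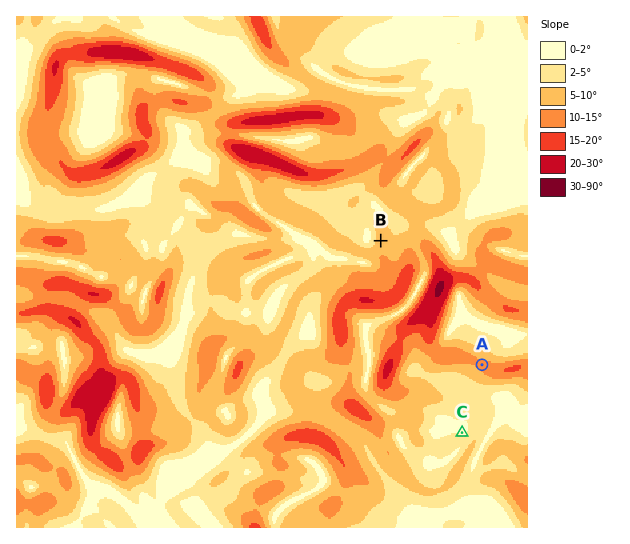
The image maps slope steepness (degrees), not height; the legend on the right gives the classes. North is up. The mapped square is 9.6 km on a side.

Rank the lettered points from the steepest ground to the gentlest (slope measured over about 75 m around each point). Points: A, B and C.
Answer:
A B C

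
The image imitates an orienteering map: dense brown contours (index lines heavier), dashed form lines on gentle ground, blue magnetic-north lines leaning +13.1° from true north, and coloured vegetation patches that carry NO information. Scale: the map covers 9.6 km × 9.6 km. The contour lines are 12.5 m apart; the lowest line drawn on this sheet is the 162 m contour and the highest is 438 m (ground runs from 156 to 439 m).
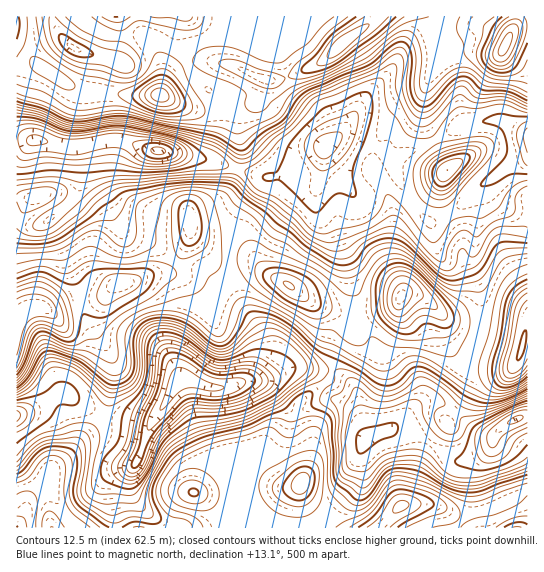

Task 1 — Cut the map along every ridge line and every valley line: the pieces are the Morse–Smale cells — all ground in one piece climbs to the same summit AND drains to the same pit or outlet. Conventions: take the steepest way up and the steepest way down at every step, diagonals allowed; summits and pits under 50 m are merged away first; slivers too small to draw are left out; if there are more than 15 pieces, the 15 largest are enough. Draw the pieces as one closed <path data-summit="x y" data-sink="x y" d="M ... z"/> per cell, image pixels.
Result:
<path data-summit="401 297" data-sink="158 151" d="M323 148l-2 5-14 12-22 10-19 2-3 4-24 36-8 24-2 22 22-2 6 3 12 11 14 6 28 22 24 9 14 13 10-9 34-9 13-14 11 2 12 6 14 14 2 8 0 14 6 12 10 11 9 4 11-39-1-34-11-26 0-7 6-11 4-29 0-12-4-13-16 14-29 16-18-18-17-32-28 19-12 3-24-26z"/><path data-summit="17 323" data-sink="158 151" d="M123 140l-18 0-26 5-2 2 3 8 0 28-9 19-32 23-10 0-13-6 1 101 8-9 9-4 20 2 23-8 21-2 19-15 13-1 20-8 20-4 10-13 10-25 24 27 9 4 6-1 2-22 8-24 26-39-50-17-34-8-28-2z"/><path data-summit="301 483" data-sink="179 381" d="M185 379l-9 4-11 20-12 16-6 14-7 22-8 14-1 20 8 16 12 11 11 5 20 4 1 3 132 0 4-5-10-12-9-22 9-23 3-23-12-24-1-8-8-2-22-24-10-4-16 0-13 6-17 1z"/><path data-summit="17 323" data-sink="179 381" d="M190 233l-10 25-10 13-56 14-19 28-2 14 14 20 6 15 0 16-8 39 44 8 14-18 16-27 12 0 22 8 17-1 17-7 8-7 9-19 1-9-2-10-26-41-6-19 0-9-17-6z"/><path data-summit="341 45" data-sink="158 151" d="M446 16l-69 0-7 8-23 15-26 24-42 17-13 0-29-13-23-6-24 2-2 4 4 7 21 20 6 8 4 16-4 17-10 20-4 4 60 18 20-2 22-10 38-36 23-35 25-27 10-18 8-9 32-16 4-3z"/><path data-summit="505 46" data-sink="158 151" d="M515 16l-68 0-4 8-32 16-8 9-14 24-21 21-19 29-10 12 12 2 30 12 13 22 2-8 10-10 61-29 35-4 25 13 1-107-10 1-5 4 3-9z"/><path data-summit="401 506" data-sink="517 419" d="M527 416l-10 3-16 9-6 6-3 11-9 8-20 8-12-2-33-24-16-7-8 0-25 11-2-3-7 15 1 26-2 6-39 42 3 3 56 0 23-23 29-1 18 8 17 16 61 0z"/><path data-summit="159 95" data-sink="158 151" d="M17 45l0 94 24 1 24 7 13 0 27-7 18 0 30 11 28 2 20 6 8-4 12-28 0-17-8-16-21-20-5-10-8 4-11 11-7 16-42 0-44-7-34-21z"/><path data-summit="401 297" data-sink="517 419" d="M411 293l-8 2-10 12-34 9-6 4-4 3 2 10-12 18-7 16 1 5 10 4 13 14 7 33 6 16 22-10 28-25 7-3 20 0 15-15 8-15 2-6-12-6-12-18-4-26-14-14z"/><path data-summit="522 347" data-sink="158 151" d="M527 159l-24 10-28 22 4 15 0 12-4 29-6 11 0 7 11 26 1 34-10 39 30 4 12-1 7-12 4-20 4-2z"/><path data-summit="17 323" data-sink="17 415" d="M106 293l-8 6-21 2-23 8-20-2-9 4-8 7 0 97 21-8 21-15 8 0 11 11 26 12 8-29 1-24-6-15-14-20 0-10 14-22z"/><path data-summit="159 95" data-sink="179 381" d="M182 16l-63 0 1 26-3 19-44-13-13-13-9-19-34 0-1 29 25 22 34 21 59 8 27-1 7-16 19-16-7-24z"/><path data-summit="17 527" data-sink="179 381" d="M103 416l-6 10-12 9-23 26-10 8-4 13-19 17-4 14-9 13 1 2 99-1-4-22 0-19 9-11 15-12 15-38-6 0z"/><path data-summit="447 170" data-sink="158 151" d="M502 120l-12 0-31 7-36 20-17 6-10 10-1 10 12 24 19 23 5 3 24-14 24-22 24-18 25-11 0-24z"/><path data-summit="341 45" data-sink="179 381" d="M375 16l-68 0-4 7-17 5-16 19-8-2-5-3-6-26-68 0-3 23 7 25 8-3 19 0 23 6 29 13 13 0 42-17 26-24 23-15 6-6z"/>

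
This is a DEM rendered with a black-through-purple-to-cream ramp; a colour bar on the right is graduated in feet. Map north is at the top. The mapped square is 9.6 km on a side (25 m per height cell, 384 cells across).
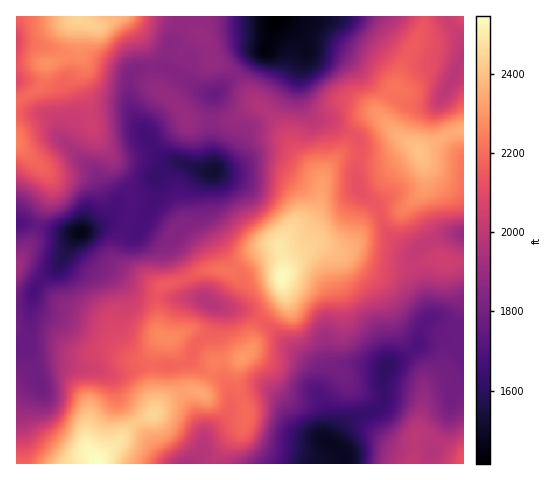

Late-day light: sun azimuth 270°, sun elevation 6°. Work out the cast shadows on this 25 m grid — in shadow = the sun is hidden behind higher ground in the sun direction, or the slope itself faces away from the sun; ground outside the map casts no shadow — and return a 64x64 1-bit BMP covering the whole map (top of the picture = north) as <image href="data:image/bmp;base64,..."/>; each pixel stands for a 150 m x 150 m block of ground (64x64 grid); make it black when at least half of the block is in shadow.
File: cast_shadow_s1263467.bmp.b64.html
<image width="64" height="64" href="data:image/bmp;base64,Qk0+AgAAAAAAAD4AAAAoAAAAQAAAAEAAAAABAAEAAAAAAAACAAATCwAAEwsAAAIAAAAAAAAA////AAAAAAAAAz+AAgAAAAAAH4B/gAAAAADHwH/wAAAAAMPgf/gAAAAAA/B//AAAAAAB8D/8AAAAAAHgP/gAAAAAAIA/8AAAAAAABD/gAAAAAAAMP8AAAAAAAAw/wAAAAAAAAGPAAAAAAAAAA+AgAAAAAAADwAAAAAAAABPAAAAAAAAAH8AAAAAAAAAfgAAAAAAAAB4AAAAAAAAAAGAAAAAAAAAAcAAAAAAAAAD4AAAAAAAAAPgAgAAAAAAA+AAAAAAAAADwAADAAAAAAHAAAOAAAAAAYAAA8AAAAABAAAD8AAAAAAAAAH4AAAAAAHAAPgAAAAAAfAA/AAAAAAB8AB8AAAAAADwAD4AAAAAAPAAPgAAAAAA4AAeAAAAAABAAA8AAAAAEAAAD4AAAAAYAAAPgAAAABgAAA/AAAAAHAAAD8AAAAAcAAAPgAAAABwAAA+CAAAAHAAAD4eAAAAIAAAeB4AAAAAAABwPgAAAAAAAeA+AAAAAAADwH4AAAAAAAOAfgAAAAAAAAD+AAAAAAAAAPwAAAAAAAAA+AAAAAAAAAD4AAAAAAOAAPgAAAAAA4AA+AAAAAADgAH4AAAgAAGAAfwAAAAAAIAB/AAPAAAAAAH8AB+AAAAAAPwAP4AAAAAA/AB/gAAAAAB9gH+AAAAAAH/gf4AAAAAAP+B/gAAAAAAP+H+AAAAA=="/>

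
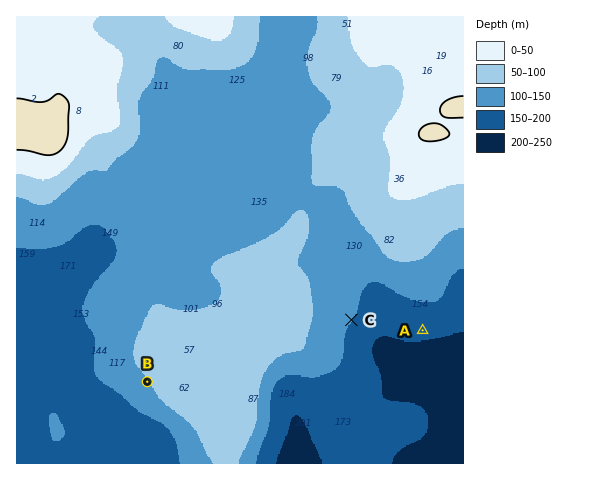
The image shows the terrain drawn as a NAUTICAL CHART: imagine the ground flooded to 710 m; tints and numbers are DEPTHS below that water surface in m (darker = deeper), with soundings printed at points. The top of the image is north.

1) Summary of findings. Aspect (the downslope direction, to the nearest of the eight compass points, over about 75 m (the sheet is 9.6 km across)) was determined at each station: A S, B SW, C SE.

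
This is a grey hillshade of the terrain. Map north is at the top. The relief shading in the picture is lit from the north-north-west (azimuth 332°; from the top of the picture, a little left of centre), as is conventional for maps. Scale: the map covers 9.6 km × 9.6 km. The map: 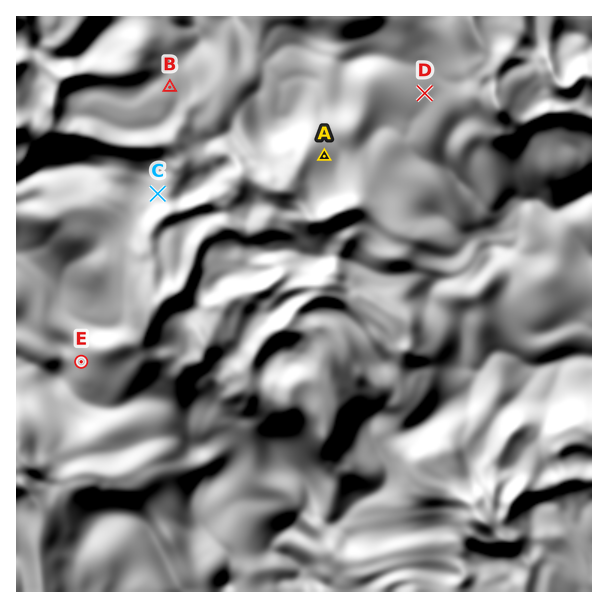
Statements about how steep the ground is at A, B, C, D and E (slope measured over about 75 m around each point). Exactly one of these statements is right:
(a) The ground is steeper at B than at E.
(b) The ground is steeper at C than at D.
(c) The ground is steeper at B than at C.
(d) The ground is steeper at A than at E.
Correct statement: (b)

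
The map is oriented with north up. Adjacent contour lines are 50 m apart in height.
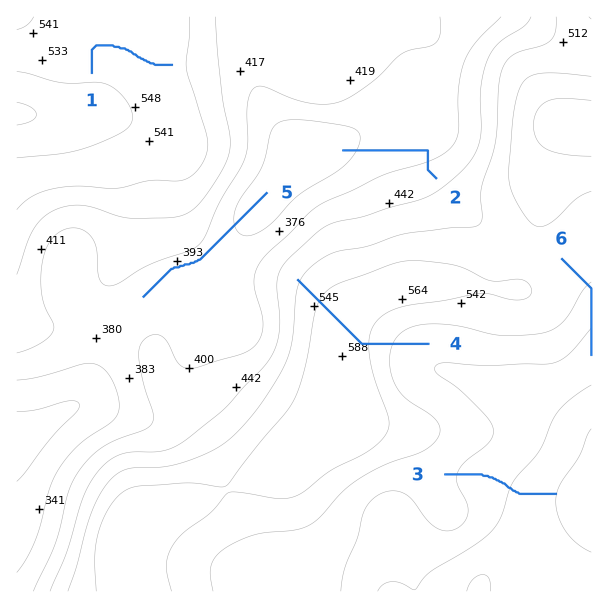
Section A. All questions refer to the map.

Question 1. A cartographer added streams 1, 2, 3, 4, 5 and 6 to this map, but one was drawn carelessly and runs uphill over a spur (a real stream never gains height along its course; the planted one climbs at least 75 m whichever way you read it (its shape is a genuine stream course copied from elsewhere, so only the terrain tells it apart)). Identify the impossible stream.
4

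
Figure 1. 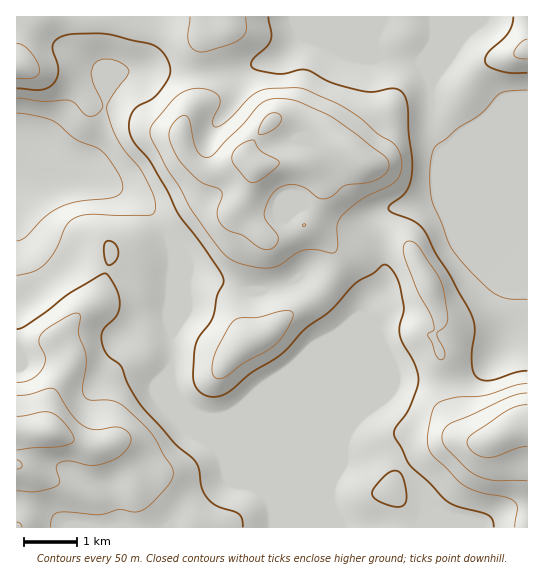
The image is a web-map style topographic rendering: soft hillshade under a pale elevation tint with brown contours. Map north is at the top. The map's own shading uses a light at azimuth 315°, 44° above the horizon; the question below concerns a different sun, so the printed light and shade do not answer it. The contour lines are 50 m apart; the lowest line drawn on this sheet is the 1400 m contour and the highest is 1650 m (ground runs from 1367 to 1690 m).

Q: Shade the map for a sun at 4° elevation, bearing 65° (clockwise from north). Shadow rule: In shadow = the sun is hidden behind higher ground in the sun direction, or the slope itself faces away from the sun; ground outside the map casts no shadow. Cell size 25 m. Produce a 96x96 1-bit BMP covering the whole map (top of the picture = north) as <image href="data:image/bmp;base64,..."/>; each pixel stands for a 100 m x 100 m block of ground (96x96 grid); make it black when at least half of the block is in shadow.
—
<image width="96" height="96" href="data:image/bmp;base64,Qk2+BAAAAAAAAD4AAAAoAAAAYAAAAGAAAAABAAEAAAAAAIAEAAATCwAAEwsAAAIAAAAAAAAA////AAAAAAAAAAAAAAAAAAAAAf4AAAAAAAAAAAAAA/4AAAAAAAAABAAf//4AAAAAAAAADwH///4AAAAAAAAAD/////4AAAAAAAAAD/////4AAAAAAAAAAf////7AAAAAAAAAAP////7AAAAAAAAAAf///+AAAAAAAAAAAf///4AAAAAAAAAAAf///4AAOAAAAAAAAP///wAAfAAAAAAAAH///wAAfAAAAAAAAD///wAeMAAAAAAAAB///gA+AAAAAAAAAA///gA8AAAAAAAAAAP/8AAAAAAAAAAAAAH/wAAAAAAAAAAAAAD/gAAAAAAAAAAAAAD/AAAAAAAAAAAAAAD+AAAAAAAAAAAAAAH+AAAAAAAf8AAAAAP8AAAAAAA/+AAAAAP4AAAAAAB/+AAAAAf4AAAAAAB/+AAAAA/4AAAAAAB/+AAAAB/4AAAAAAA/+AAAAB/8AAAAAAA//AAAAD/+AAA4AAAf/AAAAD/+AAB4AAAf/AAAAH/+AAB8AAAP/AAAAP/8AAD4AAAH/AAAAH/8AAD4AAAH+AAAAH/4AAB4AAAH+AAAAD/wAAAwAAAD/wAAAH/wAAAAAAAD/wAAAP/gAAAAAAAB/wAAAf/AAAAAAAAB/wAAA//AAAAAAAAA/wAAA//wAAAAAAAA/gAAA//8AAAAAAAA/gAAAf/8AAAAAAAAfAAAAf/8AAAAAAAP/AAAAf/8AAAAAAAf+AAAAP/4AAAAAAAf/AAAAP/4AAAAAAA//8AAAH/wAAAAAAB///gAAD/wAAAAAAB///4BwB/gAAAAHAD///4BwB/gAAAAHgH///4BwB/AAAAAPgH///4AgA/AAAAAHgH///wAAA+AAAAAHgH//4gAAAcAAAAADAH//wAAAAAAAAAAAAf//wAAAAAAAAAAAB///gAAAAAAAAB8AH///gAAAAAAAAD//////gAAAAAAAAD//////AAAAAAAAAD/////8AAAAAAAAAD//////gAAAAAAAAD//////8AAAAAAAAB//////+AAAAAAAAA///////AGAAAAAAA///////AED4AAAAAf////3/AAD4AAAAAf////n+AAHwAAAAAP////D8AAHgAAAAAH///+D4AADAAAAAAD///+D4AAAAAAAAAH///+B4AAAAAAAAAf///8D4AAAAAAAAAf///8B4AAAAAAAAA////8B+AAAAAAAAA/+f/4A/gAAAAAAAD/+P54AfwAAAAAAAD/8Hw4APwAAAAAAAD/4Dw8AHwAAAAAAAD+ABg8ABwAAAAAAAD8AAAYAAAAAAAAAAD4AAAYAAAAAAAAAADwAAAAAAAAAAAAAADgAAAwAAAAAAAAAfjAAA/wAAAAAAAAB/8AAB/4AAAAAAAAB/8AAB//AAAAAAAAB/8AAD//gAAAAAAAAf8AAP//gAAAAAAAAHgAAP7/gAAAAAAAABgAAHw/gAAAAAAAABAAADAfAAAAAAAAAHwAAAAPAAAAAAAAAfwAAAAHAAAAAAAAAP4AAAAHAAAAAAAAAH4AAAADAAAAAAAAAD4="/>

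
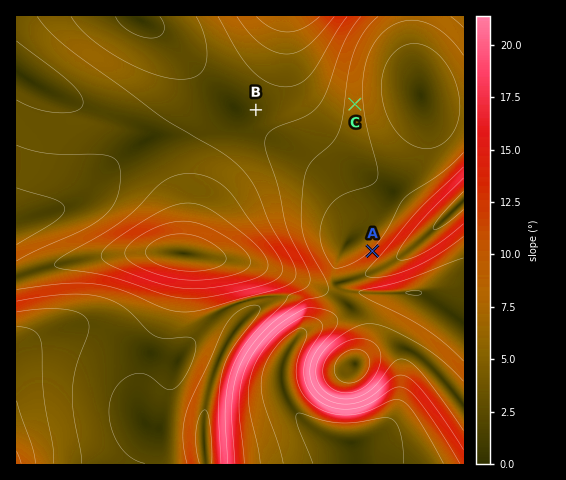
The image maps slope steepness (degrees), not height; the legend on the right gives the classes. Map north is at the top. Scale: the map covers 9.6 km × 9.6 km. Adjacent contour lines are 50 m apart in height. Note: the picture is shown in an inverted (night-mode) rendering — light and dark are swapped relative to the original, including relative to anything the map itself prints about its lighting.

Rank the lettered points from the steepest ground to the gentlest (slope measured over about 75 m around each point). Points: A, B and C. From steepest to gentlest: A C B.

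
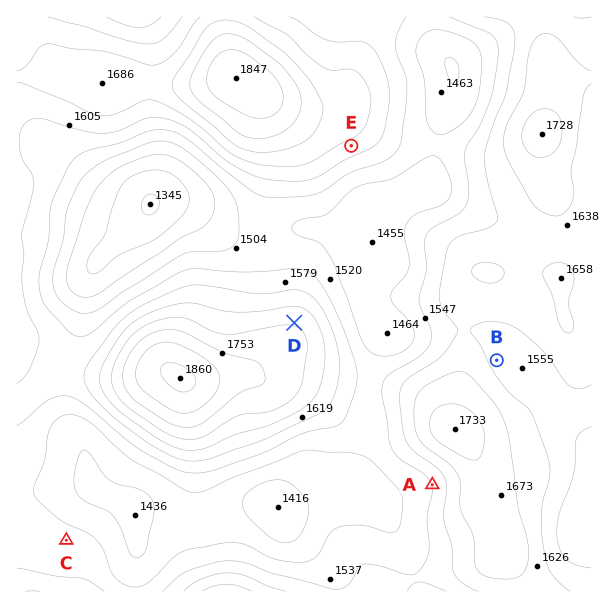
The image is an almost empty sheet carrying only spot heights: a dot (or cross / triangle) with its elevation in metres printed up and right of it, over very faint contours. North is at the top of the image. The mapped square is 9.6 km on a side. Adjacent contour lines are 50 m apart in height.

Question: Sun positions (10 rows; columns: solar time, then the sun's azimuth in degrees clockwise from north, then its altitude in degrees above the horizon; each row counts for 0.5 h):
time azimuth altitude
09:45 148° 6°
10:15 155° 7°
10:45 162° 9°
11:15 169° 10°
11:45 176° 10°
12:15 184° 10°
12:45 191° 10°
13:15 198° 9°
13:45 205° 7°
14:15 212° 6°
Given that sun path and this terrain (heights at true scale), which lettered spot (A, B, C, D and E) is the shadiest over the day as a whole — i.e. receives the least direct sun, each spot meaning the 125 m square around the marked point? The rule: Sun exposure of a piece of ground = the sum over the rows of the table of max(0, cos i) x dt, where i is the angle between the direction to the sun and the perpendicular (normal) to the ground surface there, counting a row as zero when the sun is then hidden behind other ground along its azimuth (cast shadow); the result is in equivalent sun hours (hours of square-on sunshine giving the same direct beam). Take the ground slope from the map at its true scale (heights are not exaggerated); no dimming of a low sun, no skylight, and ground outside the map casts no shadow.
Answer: D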